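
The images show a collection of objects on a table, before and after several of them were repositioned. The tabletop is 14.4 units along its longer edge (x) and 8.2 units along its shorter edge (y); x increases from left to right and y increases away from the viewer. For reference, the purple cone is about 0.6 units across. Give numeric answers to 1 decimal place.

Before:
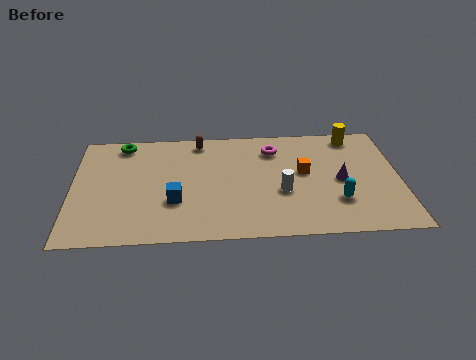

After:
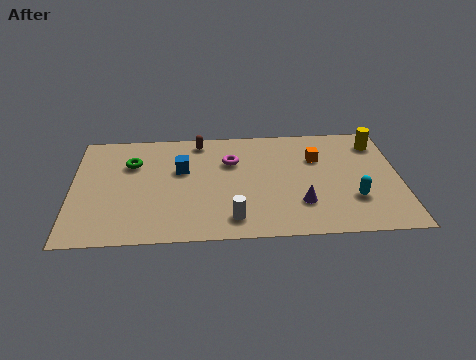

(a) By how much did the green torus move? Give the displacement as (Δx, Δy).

(0.4, -1.5)

The green torus was at about (2.2, 7.2) and moved to about (2.6, 5.7).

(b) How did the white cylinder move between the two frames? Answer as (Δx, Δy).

(-2.2, -1.8)

The white cylinder started near (9.2, 3.2) and ended near (7.0, 1.4).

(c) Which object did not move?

the brown capsule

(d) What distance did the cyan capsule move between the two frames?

0.7

The cyan capsule moved from about (11.6, 2.4) to (12.3, 2.5), a distance of √(0.7² + 0.1²) ≈ 0.7.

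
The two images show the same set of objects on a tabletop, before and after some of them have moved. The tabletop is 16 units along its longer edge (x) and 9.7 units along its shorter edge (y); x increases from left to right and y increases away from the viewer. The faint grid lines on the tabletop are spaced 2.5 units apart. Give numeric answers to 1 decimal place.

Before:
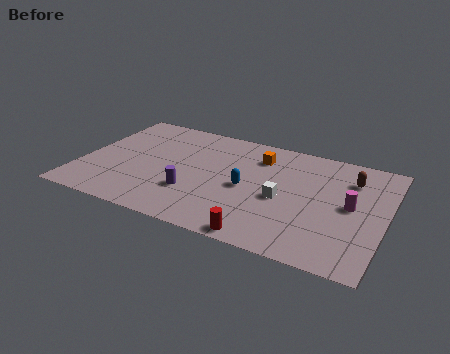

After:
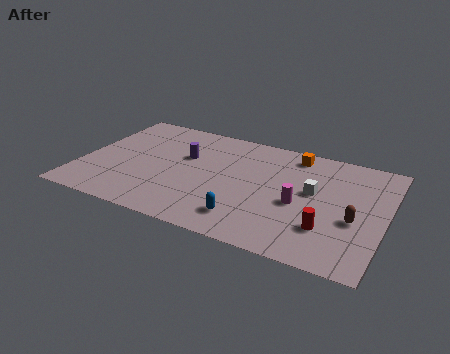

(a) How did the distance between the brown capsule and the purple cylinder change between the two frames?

+0.5

The distance was about 9.0 in the first image and 9.5 in the second, so they moved 0.5 units further apart.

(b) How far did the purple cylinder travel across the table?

3.2

From (6.1, 3.0) to (5.3, 6.1), the purple cylinder covered √(0.8² + 3.1²) ≈ 3.2 units.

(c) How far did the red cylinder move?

3.6

From (10.1, 0.8) to (13.2, 2.7), the red cylinder covered √(3.1² + 1.9²) ≈ 3.6 units.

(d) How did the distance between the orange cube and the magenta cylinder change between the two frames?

-1.4

Before: roughly 5.7 units apart; after: 4.3. That's 1.4 units closer together.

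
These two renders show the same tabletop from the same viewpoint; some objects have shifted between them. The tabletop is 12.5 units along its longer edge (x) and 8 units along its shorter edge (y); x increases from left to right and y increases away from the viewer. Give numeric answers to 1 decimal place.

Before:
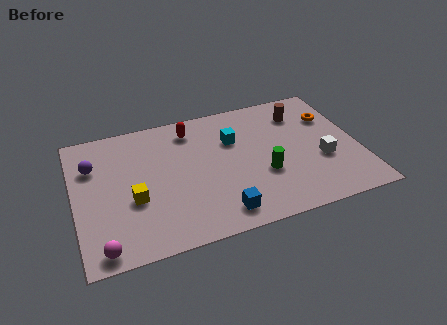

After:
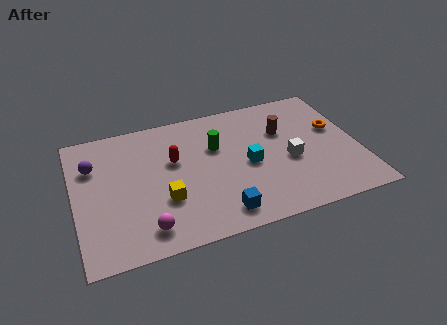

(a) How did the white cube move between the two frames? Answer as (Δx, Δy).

(-1.4, 0.4)

From the two frames, the white cube sits at roughly (10.8, 3.0) before and (9.4, 3.4) after.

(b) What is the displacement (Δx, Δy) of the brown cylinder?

(-0.9, -0.9)

The brown cylinder started near (10.2, 6.2) and ended near (9.3, 5.3).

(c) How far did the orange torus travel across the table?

0.8

The orange torus moved from about (11.5, 5.6) to (11.6, 4.8), a distance of √(0.1² + 0.8²) ≈ 0.8.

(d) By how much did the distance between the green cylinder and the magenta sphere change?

-2.3

The distance was about 7.5 in the first image and 5.2 in the second, so they moved 2.3 units closer together.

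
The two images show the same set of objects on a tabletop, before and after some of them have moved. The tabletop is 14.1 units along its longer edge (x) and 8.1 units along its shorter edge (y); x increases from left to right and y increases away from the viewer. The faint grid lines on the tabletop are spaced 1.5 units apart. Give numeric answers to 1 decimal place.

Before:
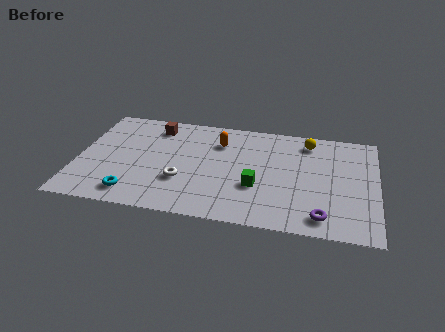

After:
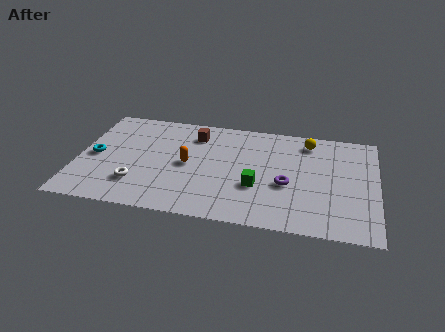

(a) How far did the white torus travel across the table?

2.2

The white torus moved from about (5.0, 2.7) to (2.9, 2.1), a distance of √(2.1² + 0.6²) ≈ 2.2.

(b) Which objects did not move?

the yellow sphere and the green cube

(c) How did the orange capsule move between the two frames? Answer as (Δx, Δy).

(-1.4, -2.0)

The orange capsule started near (6.6, 6.0) and ended near (5.2, 4.0).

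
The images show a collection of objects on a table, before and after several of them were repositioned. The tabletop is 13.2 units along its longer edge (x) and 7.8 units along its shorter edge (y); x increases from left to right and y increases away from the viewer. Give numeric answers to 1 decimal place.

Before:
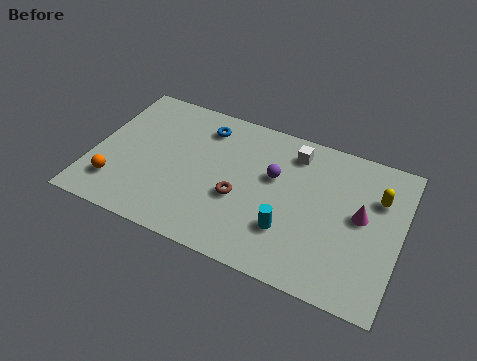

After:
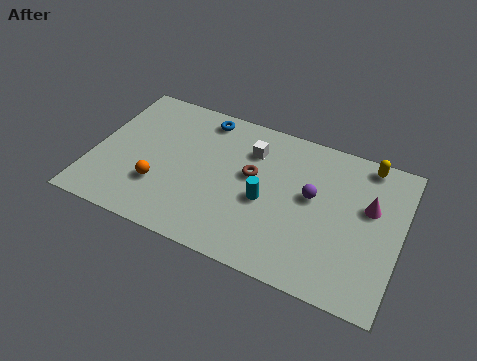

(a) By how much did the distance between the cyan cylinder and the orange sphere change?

-2.8

They were about 7.4 units apart before and 4.6 after — 2.8 units closer together.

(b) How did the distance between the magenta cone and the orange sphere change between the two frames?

-1.5

They were about 10.6 units apart before and 9.1 after — 1.5 units closer together.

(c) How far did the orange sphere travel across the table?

1.9

From (1.2, 1.8) to (3.0, 2.4), the orange sphere covered √(1.8² + 0.6²) ≈ 1.9 units.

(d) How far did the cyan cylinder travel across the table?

1.6

The cyan cylinder moved from about (8.6, 2.3) to (7.5, 3.4), a distance of √(1.1² + 1.1²) ≈ 1.6.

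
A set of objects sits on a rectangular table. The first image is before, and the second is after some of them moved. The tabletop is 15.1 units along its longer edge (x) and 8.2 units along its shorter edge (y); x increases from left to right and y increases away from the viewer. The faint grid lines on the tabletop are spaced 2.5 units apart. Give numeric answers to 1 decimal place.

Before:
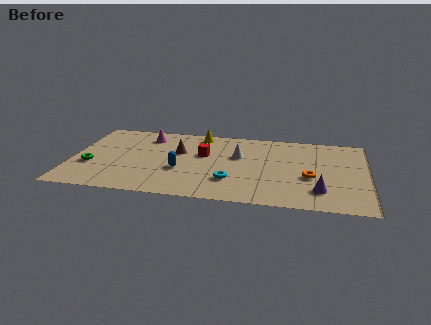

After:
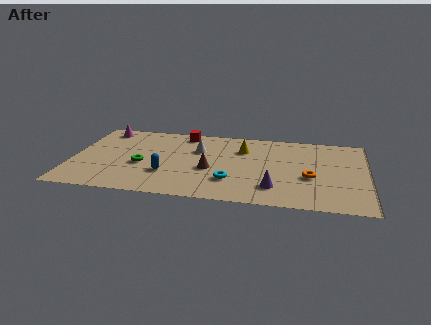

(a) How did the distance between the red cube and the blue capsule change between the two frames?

+2.5

Before: roughly 2.2 units apart; after: 4.7. That's 2.5 units further apart.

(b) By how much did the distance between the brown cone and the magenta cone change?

+4.5

Before: roughly 2.3 units apart; after: 6.8. That's 4.5 units further apart.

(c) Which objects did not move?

the orange torus and the cyan torus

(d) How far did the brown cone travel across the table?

2.4

The brown cone moved from about (5.4, 5.1) to (7.1, 3.4), a distance of √(1.7² + 1.7²) ≈ 2.4.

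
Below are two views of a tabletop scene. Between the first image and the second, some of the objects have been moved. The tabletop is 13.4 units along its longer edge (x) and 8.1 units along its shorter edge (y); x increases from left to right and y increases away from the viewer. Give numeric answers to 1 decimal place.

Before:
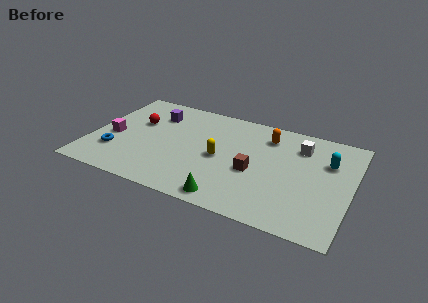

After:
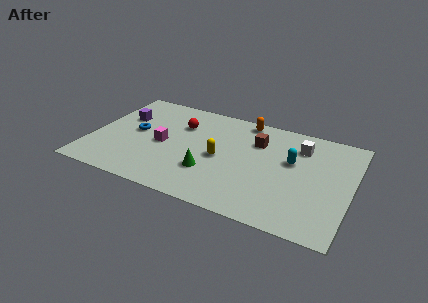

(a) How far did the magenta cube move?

2.6

The magenta cube moved from about (1.1, 3.5) to (3.7, 3.8), a distance of √(2.6² + 0.3²) ≈ 2.6.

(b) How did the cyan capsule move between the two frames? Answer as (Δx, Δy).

(-1.8, -0.6)

From the two frames, the cyan capsule sits at roughly (12.1, 5.5) before and (10.3, 4.9) after.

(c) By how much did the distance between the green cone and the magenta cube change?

-4.0

The distance was about 6.9 in the first image and 2.9 in the second, so they moved 4.0 units closer together.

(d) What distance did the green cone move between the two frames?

2.0

From (7.5, 0.9) to (6.3, 2.5), the green cone covered √(1.2² + 1.6²) ≈ 2.0 units.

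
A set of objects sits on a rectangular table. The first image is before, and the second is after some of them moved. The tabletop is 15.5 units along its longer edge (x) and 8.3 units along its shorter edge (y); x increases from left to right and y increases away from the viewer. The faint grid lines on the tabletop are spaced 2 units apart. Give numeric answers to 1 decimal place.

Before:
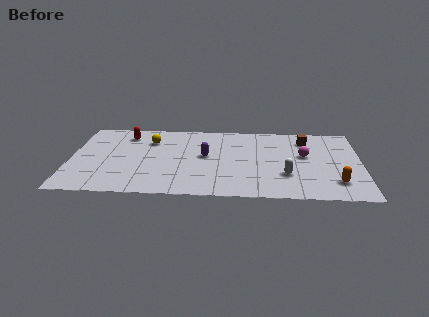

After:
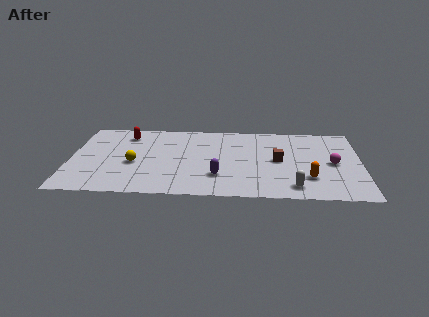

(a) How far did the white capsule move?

1.4

From (11.5, 2.6) to (11.9, 1.3), the white capsule covered √(0.4² + 1.3²) ≈ 1.4 units.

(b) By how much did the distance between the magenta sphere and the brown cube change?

+1.1

The distance was about 1.8 in the first image and 2.9 in the second, so they moved 1.1 units further apart.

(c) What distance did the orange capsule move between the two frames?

1.5

From (14.1, 1.9) to (12.7, 2.3), the orange capsule covered √(1.4² + 0.4²) ≈ 1.5 units.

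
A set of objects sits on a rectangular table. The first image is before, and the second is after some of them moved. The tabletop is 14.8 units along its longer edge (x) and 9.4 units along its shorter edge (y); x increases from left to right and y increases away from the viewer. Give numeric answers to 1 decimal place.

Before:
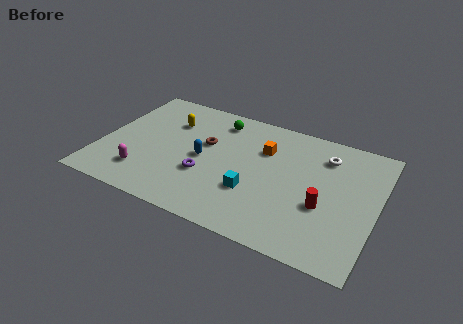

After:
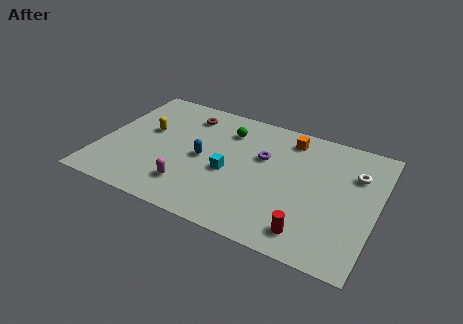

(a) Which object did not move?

the blue capsule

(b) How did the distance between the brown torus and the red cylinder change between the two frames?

+2.7

They were about 6.9 units apart before and 9.6 after — 2.7 units further apart.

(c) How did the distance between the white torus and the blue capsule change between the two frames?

+1.4

The distance was about 6.9 in the first image and 8.3 in the second, so they moved 1.4 units further apart.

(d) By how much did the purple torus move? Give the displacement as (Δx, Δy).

(2.8, 2.6)

From the two frames, the purple torus sits at roughly (5.8, 3.3) before and (8.6, 5.9) after.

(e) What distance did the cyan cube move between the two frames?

1.7

The cyan cube moved from about (8.4, 3.1) to (7.0, 4.0), a distance of √(1.4² + 0.9²) ≈ 1.7.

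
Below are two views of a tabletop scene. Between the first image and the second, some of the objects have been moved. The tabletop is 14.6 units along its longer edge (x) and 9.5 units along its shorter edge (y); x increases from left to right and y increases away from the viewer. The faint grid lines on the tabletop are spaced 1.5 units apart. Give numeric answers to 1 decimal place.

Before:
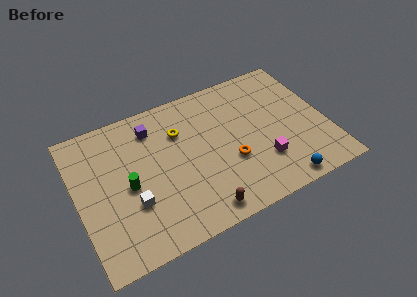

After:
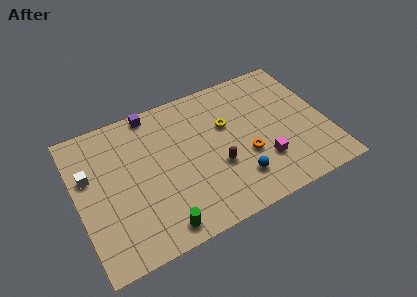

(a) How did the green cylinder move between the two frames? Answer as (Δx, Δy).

(1.4, -3.3)

From the two frames, the green cylinder sits at roughly (2.9, 4.4) before and (4.3, 1.1) after.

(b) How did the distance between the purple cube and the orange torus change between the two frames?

+1.3

Before: roughly 5.8 units apart; after: 7.1. That's 1.3 units further apart.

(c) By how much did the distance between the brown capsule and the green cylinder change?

-0.6

The distance was about 5.0 in the first image and 4.4 in the second, so they moved 0.6 units closer together.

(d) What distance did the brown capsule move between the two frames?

2.7

The brown capsule moved from about (6.7, 1.1) to (8.0, 3.5), a distance of √(1.3² + 2.4²) ≈ 2.7.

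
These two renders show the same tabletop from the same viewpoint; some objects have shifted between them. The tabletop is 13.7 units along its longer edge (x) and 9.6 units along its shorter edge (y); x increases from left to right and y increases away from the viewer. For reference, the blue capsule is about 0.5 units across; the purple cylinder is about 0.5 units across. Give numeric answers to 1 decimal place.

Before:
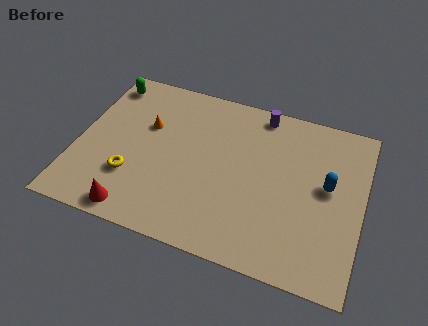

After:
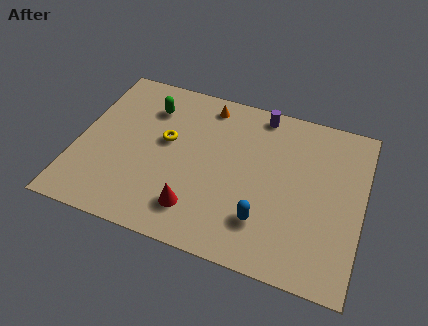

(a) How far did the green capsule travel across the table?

2.5

From (0.9, 8.2) to (3.2, 7.3), the green capsule covered √(2.3² + 0.9²) ≈ 2.5 units.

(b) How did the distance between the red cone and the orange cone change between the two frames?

+1.2

Before: roughly 5.1 units apart; after: 6.3. That's 1.2 units further apart.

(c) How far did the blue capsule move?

4.0

From (12.0, 5.3) to (9.2, 2.4), the blue capsule covered √(2.8² + 2.9²) ≈ 4.0 units.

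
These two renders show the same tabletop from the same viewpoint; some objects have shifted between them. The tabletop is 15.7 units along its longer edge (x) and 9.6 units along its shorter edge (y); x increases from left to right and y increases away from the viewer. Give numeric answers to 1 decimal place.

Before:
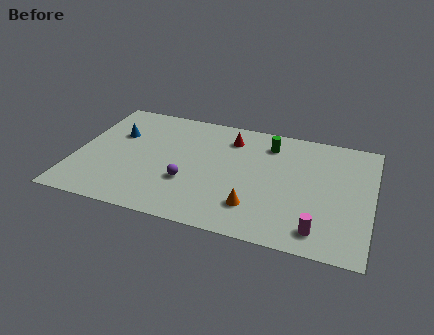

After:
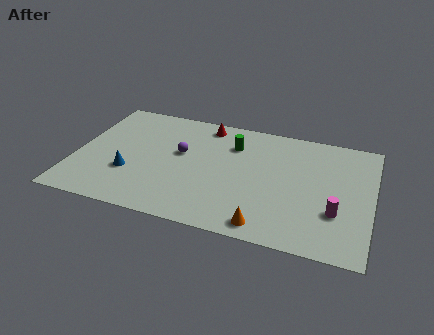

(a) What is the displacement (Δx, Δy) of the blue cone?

(1.0, -3.1)

The blue cone started near (2.0, 6.3) and ended near (3.0, 3.2).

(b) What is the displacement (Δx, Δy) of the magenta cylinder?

(0.8, 1.6)

From the two frames, the magenta cylinder sits at roughly (13.1, 1.5) before and (13.9, 3.1) after.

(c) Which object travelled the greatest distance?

the blue cone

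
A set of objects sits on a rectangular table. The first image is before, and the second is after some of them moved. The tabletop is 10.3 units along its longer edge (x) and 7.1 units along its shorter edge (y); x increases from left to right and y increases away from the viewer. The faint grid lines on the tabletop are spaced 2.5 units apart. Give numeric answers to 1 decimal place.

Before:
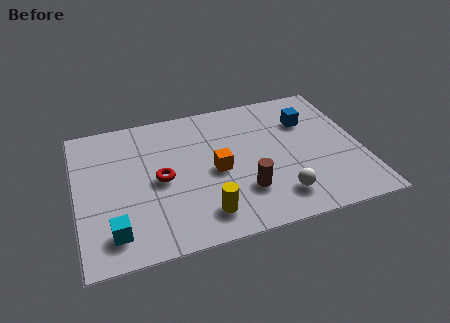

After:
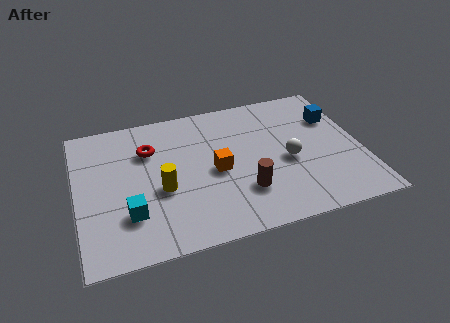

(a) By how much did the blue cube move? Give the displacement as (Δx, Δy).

(1.0, -0.1)

From the two frames, the blue cube sits at roughly (8.5, 5.0) before and (9.5, 4.9) after.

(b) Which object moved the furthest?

the yellow cylinder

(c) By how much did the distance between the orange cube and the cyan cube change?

-0.8

The distance was about 4.3 in the first image and 3.5 in the second, so they moved 0.8 units closer together.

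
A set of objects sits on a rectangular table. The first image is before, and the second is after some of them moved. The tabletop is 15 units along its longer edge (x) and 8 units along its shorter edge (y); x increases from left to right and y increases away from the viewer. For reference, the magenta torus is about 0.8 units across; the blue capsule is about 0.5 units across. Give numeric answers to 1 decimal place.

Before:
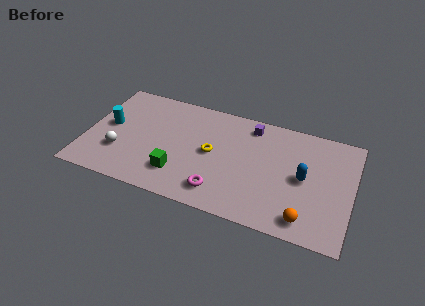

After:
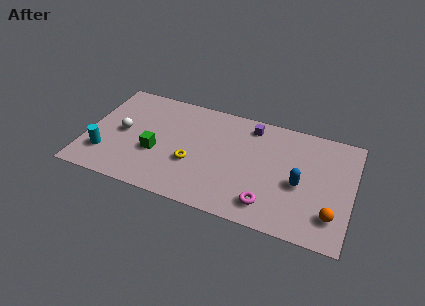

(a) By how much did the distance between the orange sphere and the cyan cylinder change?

+1.0

Before: roughly 11.8 units apart; after: 12.8. That's 1.0 units further apart.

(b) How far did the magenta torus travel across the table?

2.7

The magenta torus was near (7.8, 1.5) before and (10.5, 1.5) after, so it travelled √(2.7² + 0.0²) ≈ 2.7 units.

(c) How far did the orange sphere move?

1.6

From (12.6, 1.2) to (14.0, 1.9), the orange sphere covered √(1.4² + 0.7²) ≈ 1.6 units.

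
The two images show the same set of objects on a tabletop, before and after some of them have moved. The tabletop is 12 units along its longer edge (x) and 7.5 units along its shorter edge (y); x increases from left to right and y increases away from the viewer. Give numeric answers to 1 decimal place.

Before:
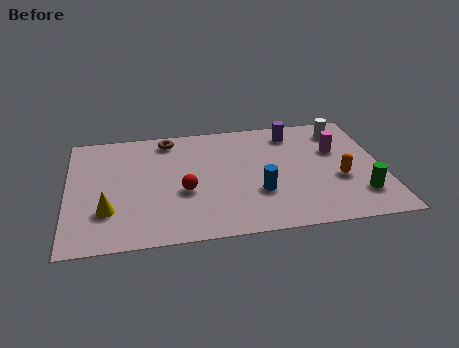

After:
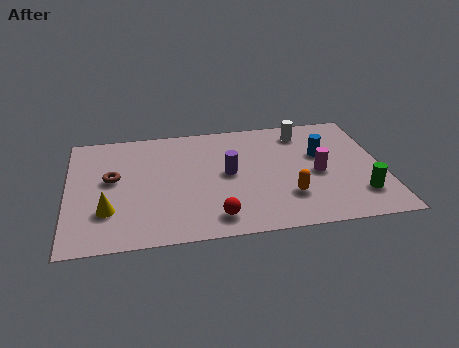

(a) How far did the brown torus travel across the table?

3.2

The brown torus moved from about (3.9, 6.5) to (1.7, 4.2), a distance of √(2.2² + 2.3²) ≈ 3.2.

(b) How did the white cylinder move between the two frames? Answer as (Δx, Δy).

(-1.5, 0.1)

The white cylinder was at about (10.6, 6.1) and moved to about (9.1, 6.2).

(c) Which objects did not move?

the yellow cone and the green cylinder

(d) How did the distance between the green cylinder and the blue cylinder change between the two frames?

-0.8

Before: roughly 3.9 units apart; after: 3.1. That's 0.8 units closer together.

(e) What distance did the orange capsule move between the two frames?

2.2

The orange capsule moved from about (10.3, 2.9) to (8.3, 2.1), a distance of √(2.0² + 0.8²) ≈ 2.2.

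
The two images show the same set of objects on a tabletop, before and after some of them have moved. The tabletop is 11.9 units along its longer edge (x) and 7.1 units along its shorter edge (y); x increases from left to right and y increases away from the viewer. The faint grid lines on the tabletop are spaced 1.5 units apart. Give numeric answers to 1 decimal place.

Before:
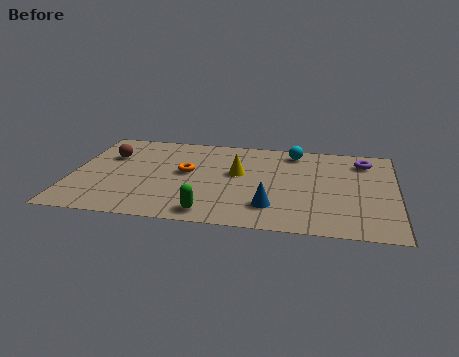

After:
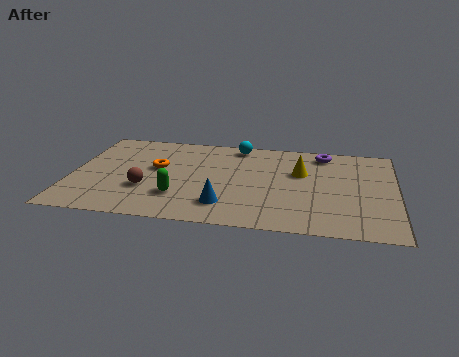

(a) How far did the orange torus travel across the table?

1.1

From (4.2, 3.9) to (3.1, 4.1), the orange torus covered √(1.1² + 0.2²) ≈ 1.1 units.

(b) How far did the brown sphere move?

2.8

The brown sphere moved from about (1.3, 4.8) to (2.8, 2.4), a distance of √(1.5² + 2.4²) ≈ 2.8.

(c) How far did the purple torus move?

1.6

The purple torus moved from about (10.7, 5.7) to (9.2, 6.1), a distance of √(1.5² + 0.4²) ≈ 1.6.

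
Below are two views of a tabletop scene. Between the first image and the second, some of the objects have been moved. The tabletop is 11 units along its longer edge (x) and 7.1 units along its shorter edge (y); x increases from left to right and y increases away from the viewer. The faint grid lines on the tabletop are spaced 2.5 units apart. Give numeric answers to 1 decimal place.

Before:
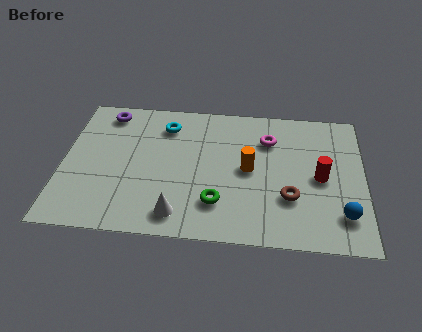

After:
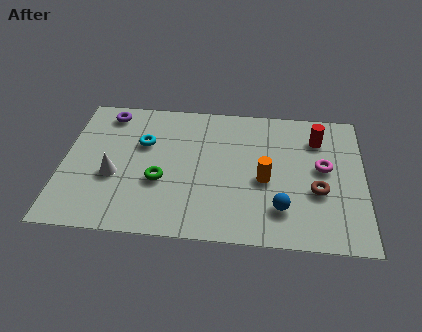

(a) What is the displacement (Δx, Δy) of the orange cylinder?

(0.6, -0.5)

The orange cylinder started near (6.8, 3.6) and ended near (7.4, 3.1).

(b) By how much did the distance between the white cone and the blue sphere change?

+0.3

They were about 5.9 units apart before and 6.2 after — 0.3 units further apart.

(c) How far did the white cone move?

2.9

The white cone moved from about (4.3, 1.1) to (1.9, 2.8), a distance of √(2.4² + 1.7²) ≈ 2.9.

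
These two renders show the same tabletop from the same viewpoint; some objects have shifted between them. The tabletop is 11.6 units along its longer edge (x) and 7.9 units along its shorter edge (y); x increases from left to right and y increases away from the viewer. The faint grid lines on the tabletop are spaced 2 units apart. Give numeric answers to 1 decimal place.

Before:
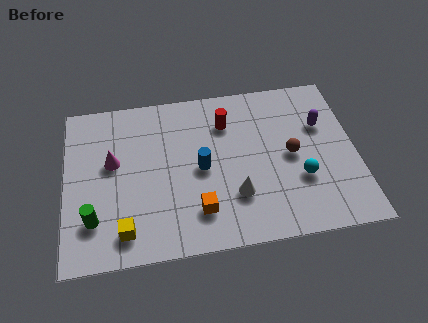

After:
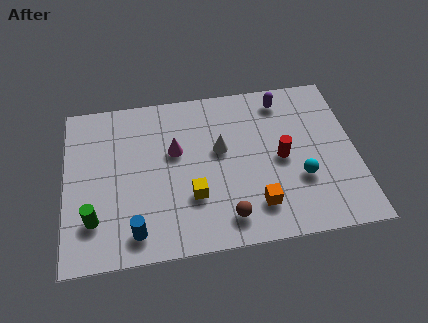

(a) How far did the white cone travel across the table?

2.4

The white cone was near (6.7, 2.3) before and (6.2, 4.6) after, so it travelled √(0.5² + 2.3²) ≈ 2.4 units.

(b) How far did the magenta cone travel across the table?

2.5

From (1.9, 4.6) to (4.4, 4.8), the magenta cone covered √(2.5² + 0.2²) ≈ 2.5 units.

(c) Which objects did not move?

the green cylinder and the cyan sphere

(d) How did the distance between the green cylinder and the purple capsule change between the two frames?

-0.7

They were about 9.7 units apart before and 9.0 after — 0.7 units closer together.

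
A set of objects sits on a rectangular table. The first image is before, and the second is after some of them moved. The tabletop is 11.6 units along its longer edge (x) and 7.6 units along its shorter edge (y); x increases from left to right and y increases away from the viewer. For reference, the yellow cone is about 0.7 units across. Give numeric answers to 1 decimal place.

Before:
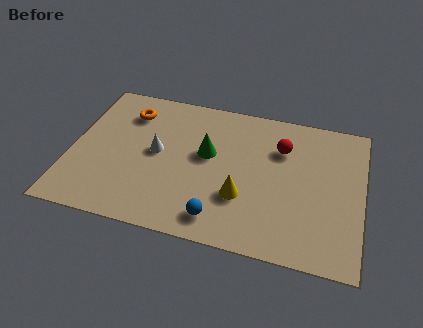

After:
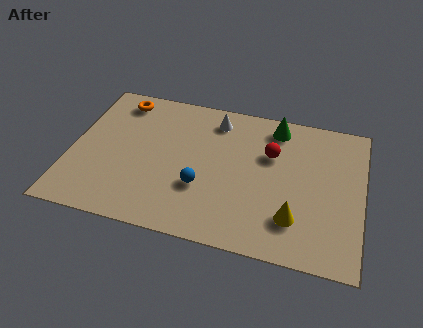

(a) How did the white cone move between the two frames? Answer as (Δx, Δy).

(2.2, 2.3)

The white cone started near (3.4, 4.0) and ended near (5.6, 6.3).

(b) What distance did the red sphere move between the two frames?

0.6

The red sphere was near (8.3, 5.4) before and (7.9, 5.0) after, so it travelled √(0.4² + 0.4²) ≈ 0.6 units.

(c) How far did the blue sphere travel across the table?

1.6

The blue sphere was near (6.1, 1.2) before and (5.3, 2.6) after, so it travelled √(0.8² + 1.4²) ≈ 1.6 units.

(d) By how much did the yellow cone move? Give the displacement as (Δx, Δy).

(2.1, -0.6)

From the two frames, the yellow cone sits at roughly (6.9, 2.5) before and (9.0, 1.9) after.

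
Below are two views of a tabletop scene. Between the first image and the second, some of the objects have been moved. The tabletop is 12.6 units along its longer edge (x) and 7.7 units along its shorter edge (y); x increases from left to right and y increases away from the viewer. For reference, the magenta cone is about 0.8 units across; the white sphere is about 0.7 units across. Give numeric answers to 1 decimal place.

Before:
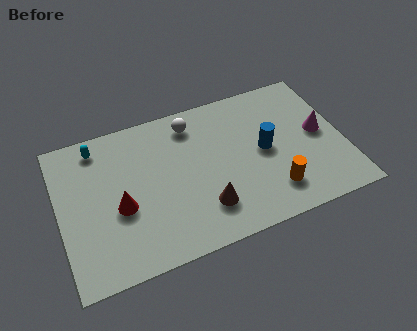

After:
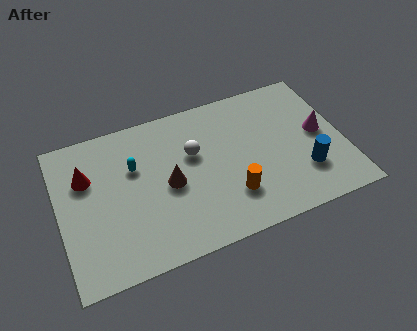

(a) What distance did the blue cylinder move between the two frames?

2.3

The blue cylinder moved from about (9.1, 3.9) to (10.7, 2.2), a distance of √(1.6² + 1.7²) ≈ 2.3.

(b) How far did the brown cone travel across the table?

2.2

From (6.2, 1.9) to (4.8, 3.6), the brown cone covered √(1.4² + 1.7²) ≈ 2.2 units.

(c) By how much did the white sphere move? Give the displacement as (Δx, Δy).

(-0.1, -1.6)

From the two frames, the white sphere sits at roughly (6.1, 6.4) before and (6.0, 4.8) after.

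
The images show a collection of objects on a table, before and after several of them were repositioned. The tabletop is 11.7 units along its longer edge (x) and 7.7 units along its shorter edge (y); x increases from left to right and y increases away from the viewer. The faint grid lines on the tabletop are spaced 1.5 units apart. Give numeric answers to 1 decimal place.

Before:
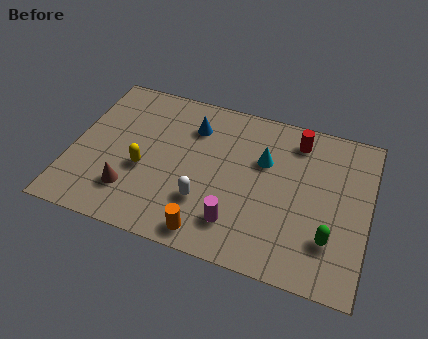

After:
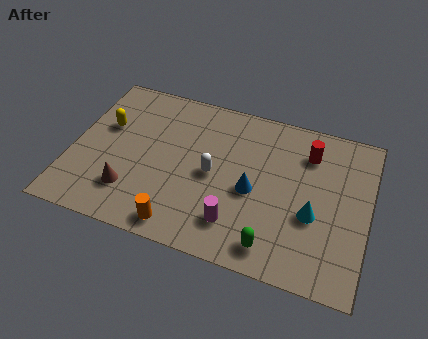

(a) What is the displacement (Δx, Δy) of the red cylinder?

(0.5, -0.5)

The red cylinder was at about (8.7, 6.4) and moved to about (9.2, 5.9).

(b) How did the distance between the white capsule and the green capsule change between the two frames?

-1.2

Before: roughly 4.9 units apart; after: 3.7. That's 1.2 units closer together.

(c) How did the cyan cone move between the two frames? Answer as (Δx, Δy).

(2.1, -2.0)

From the two frames, the cyan cone sits at roughly (7.5, 5.0) before and (9.6, 3.0) after.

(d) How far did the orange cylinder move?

1.1

The orange cylinder moved from about (5.7, 0.9) to (4.6, 0.9), a distance of √(1.1² + 0.0²) ≈ 1.1.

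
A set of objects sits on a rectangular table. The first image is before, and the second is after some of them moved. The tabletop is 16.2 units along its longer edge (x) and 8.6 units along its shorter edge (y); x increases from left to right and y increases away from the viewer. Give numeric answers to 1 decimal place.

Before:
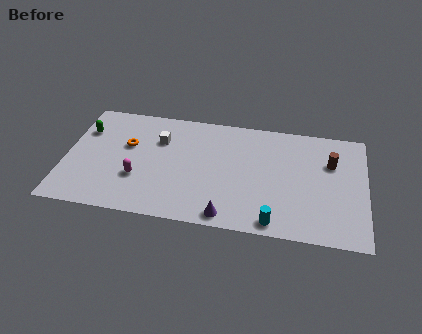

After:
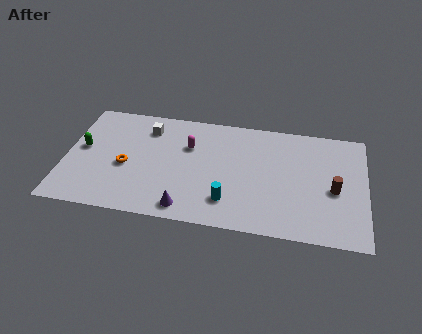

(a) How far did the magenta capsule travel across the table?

3.9

The magenta capsule moved from about (4.0, 2.9) to (6.6, 5.8), a distance of √(2.6² + 2.9²) ≈ 3.9.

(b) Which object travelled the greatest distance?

the magenta capsule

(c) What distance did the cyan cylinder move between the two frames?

2.7

The cyan cylinder moved from about (11.4, 0.9) to (8.9, 2.0), a distance of √(2.5² + 1.1²) ≈ 2.7.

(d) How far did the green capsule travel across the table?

1.4

From (0.9, 6.1) to (0.9, 4.7), the green capsule covered √(0.0² + 1.4²) ≈ 1.4 units.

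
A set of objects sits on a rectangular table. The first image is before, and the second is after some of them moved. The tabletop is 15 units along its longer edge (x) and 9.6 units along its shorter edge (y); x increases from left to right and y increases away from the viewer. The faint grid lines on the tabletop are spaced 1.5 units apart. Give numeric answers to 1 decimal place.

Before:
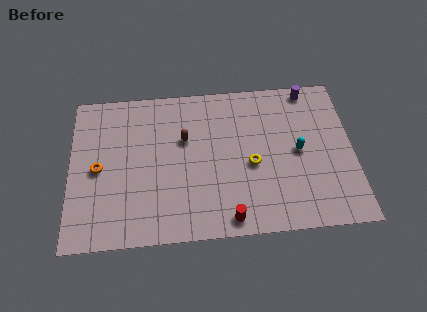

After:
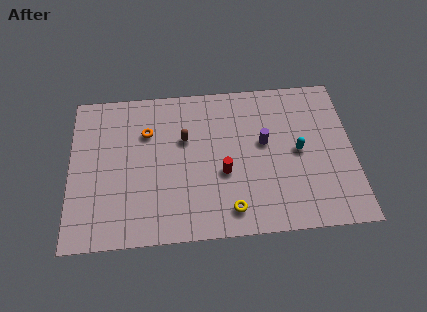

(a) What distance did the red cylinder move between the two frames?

2.8

From (8.3, 1.0) to (8.1, 3.8), the red cylinder covered √(0.2² + 2.8²) ≈ 2.8 units.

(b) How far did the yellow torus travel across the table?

3.0

The yellow torus was near (9.6, 4.2) before and (8.4, 1.5) after, so it travelled √(1.2² + 2.7²) ≈ 3.0 units.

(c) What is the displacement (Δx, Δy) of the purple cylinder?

(-2.5, -3.2)

The purple cylinder started near (12.8, 8.7) and ended near (10.3, 5.5).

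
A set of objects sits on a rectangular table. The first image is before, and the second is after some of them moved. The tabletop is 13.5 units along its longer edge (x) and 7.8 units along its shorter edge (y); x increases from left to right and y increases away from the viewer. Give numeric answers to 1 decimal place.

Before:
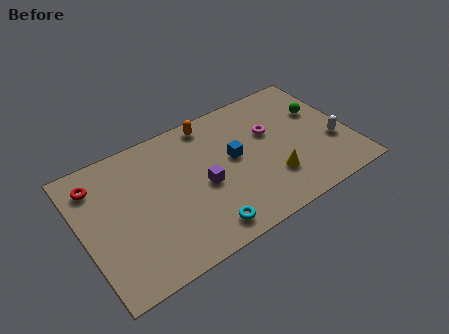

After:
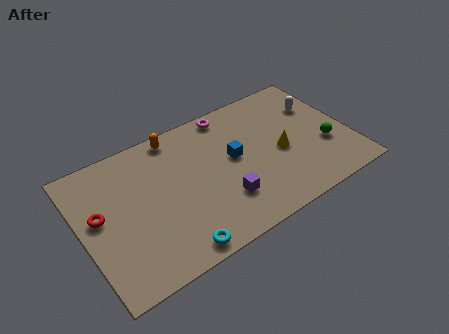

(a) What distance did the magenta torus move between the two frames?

2.8

The magenta torus moved from about (9.7, 4.9) to (7.9, 7.0), a distance of √(1.8² + 2.1²) ≈ 2.8.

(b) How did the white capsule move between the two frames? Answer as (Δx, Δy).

(-0.3, 2.6)

The white capsule started near (12.6, 2.8) and ended near (12.3, 5.4).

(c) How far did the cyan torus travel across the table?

1.5

The cyan torus was near (5.6, 1.1) before and (4.1, 0.8) after, so it travelled √(1.5² + 0.3²) ≈ 1.5 units.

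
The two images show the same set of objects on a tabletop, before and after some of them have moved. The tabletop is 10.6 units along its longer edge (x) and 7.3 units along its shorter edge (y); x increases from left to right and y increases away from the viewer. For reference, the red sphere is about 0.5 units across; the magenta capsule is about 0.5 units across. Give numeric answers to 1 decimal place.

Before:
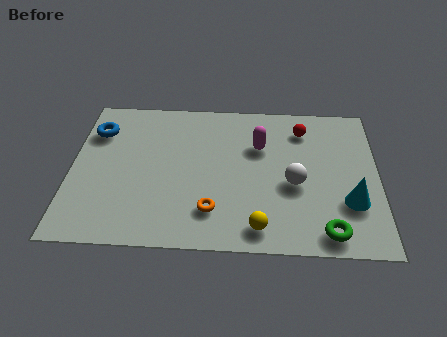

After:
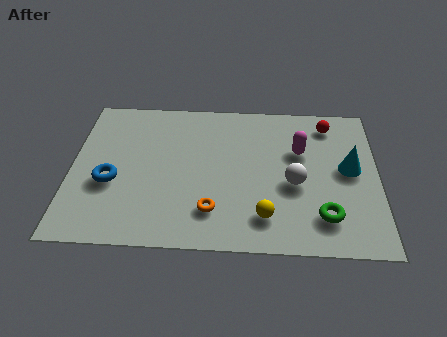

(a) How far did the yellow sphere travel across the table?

0.5

The yellow sphere was near (6.5, 1.0) before and (6.7, 1.5) after, so it travelled √(0.2² + 0.5²) ≈ 0.5 units.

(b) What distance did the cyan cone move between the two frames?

1.6

The cyan cone was near (9.6, 2.3) before and (9.6, 3.9) after, so it travelled √(0.0² + 1.6²) ≈ 1.6 units.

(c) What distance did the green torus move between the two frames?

0.7

The green torus was near (8.8, 0.9) before and (8.7, 1.6) after, so it travelled √(0.1² + 0.7²) ≈ 0.7 units.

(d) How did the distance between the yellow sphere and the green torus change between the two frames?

-0.3

They were about 2.3 units apart before and 2.0 after — 0.3 units closer together.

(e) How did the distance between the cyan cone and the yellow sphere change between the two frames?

+0.4

Before: roughly 3.4 units apart; after: 3.8. That's 0.4 units further apart.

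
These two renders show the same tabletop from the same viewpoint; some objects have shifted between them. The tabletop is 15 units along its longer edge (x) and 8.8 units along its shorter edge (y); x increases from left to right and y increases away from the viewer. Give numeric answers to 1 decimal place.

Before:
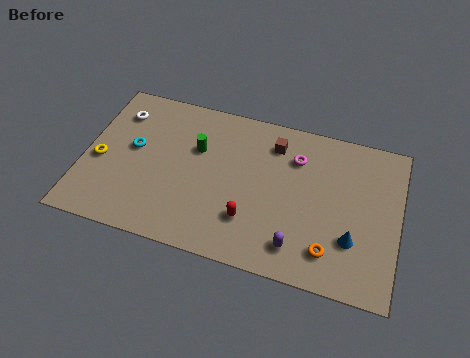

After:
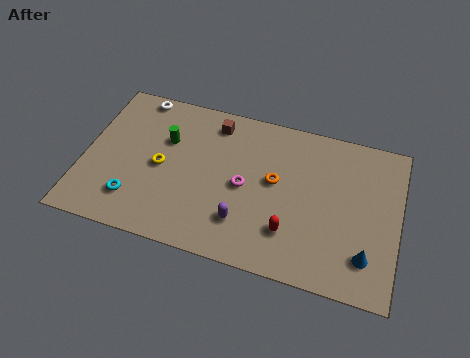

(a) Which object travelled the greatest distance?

the orange torus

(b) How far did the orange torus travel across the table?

4.2

The orange torus moved from about (11.9, 1.8) to (9.1, 4.9), a distance of √(2.8² + 3.1²) ≈ 4.2.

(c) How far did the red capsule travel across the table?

1.9

The red capsule was near (8.1, 2.4) before and (10.0, 2.3) after, so it travelled √(1.9² + 0.1²) ≈ 1.9 units.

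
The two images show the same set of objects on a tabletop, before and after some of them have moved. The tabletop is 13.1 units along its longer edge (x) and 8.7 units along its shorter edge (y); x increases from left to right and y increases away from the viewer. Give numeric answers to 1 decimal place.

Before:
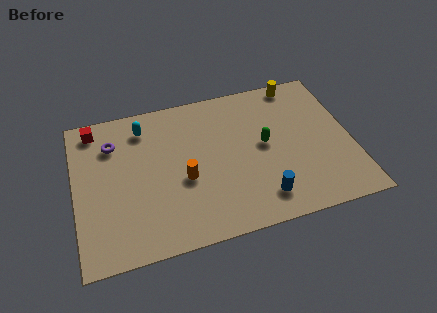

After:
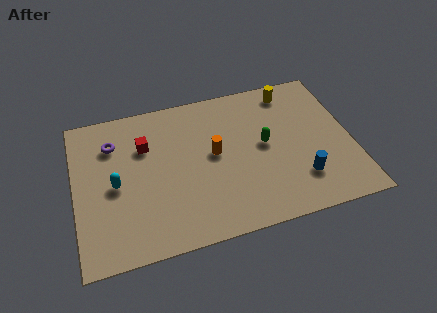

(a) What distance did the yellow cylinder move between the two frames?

0.6

The yellow cylinder was near (10.9, 7.9) before and (10.5, 7.5) after, so it travelled √(0.4² + 0.4²) ≈ 0.6 units.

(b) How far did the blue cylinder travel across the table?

2.0

From (8.6, 1.6) to (10.5, 2.2), the blue cylinder covered √(1.9² + 0.6²) ≈ 2.0 units.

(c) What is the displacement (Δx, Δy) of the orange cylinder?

(1.5, 1.1)

The orange cylinder was at about (5.1, 3.6) and moved to about (6.6, 4.7).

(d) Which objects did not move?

the green capsule and the purple torus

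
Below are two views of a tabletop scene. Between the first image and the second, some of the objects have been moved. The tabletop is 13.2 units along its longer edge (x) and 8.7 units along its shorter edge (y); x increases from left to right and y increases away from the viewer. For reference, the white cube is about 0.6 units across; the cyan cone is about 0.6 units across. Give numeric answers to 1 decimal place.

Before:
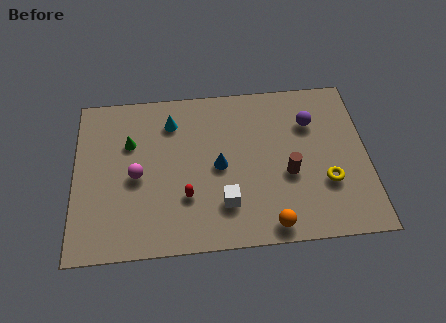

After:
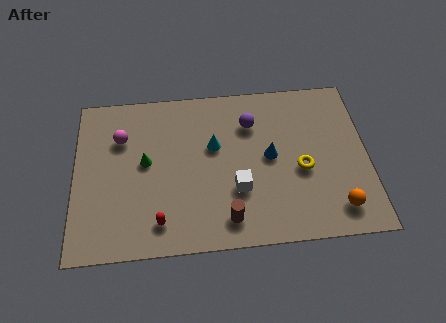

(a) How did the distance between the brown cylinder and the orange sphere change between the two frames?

+2.1

Before: roughly 2.8 units apart; after: 4.9. That's 2.1 units further apart.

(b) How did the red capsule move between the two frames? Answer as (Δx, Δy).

(-1.2, -1.2)

The red capsule started near (5.0, 2.7) and ended near (3.8, 1.5).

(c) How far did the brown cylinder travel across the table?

3.5

The brown cylinder moved from about (9.6, 3.5) to (6.8, 1.4), a distance of √(2.8² + 2.1²) ≈ 3.5.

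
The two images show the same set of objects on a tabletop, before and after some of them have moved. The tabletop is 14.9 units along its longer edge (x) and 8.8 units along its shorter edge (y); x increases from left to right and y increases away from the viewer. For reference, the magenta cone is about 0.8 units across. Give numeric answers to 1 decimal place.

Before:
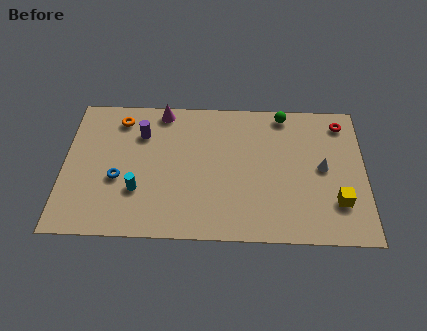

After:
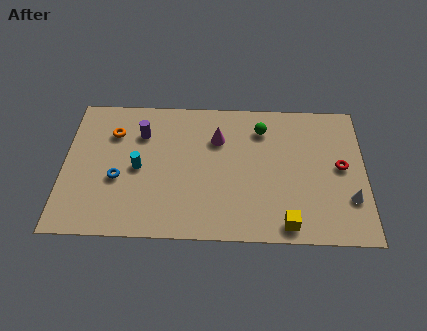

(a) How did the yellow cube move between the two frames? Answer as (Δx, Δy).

(-2.5, -1.4)

The yellow cube was at about (13.5, 2.4) and moved to about (11.0, 1.0).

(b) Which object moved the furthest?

the magenta cone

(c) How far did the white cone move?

2.3

The white cone moved from about (12.8, 4.5) to (14.1, 2.6), a distance of √(1.3² + 1.9²) ≈ 2.3.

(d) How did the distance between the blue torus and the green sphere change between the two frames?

-1.4

The distance was about 9.3 in the first image and 7.9 in the second, so they moved 1.4 units closer together.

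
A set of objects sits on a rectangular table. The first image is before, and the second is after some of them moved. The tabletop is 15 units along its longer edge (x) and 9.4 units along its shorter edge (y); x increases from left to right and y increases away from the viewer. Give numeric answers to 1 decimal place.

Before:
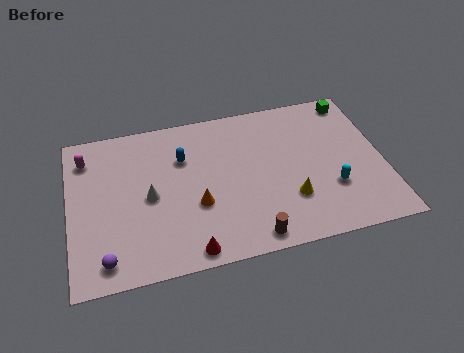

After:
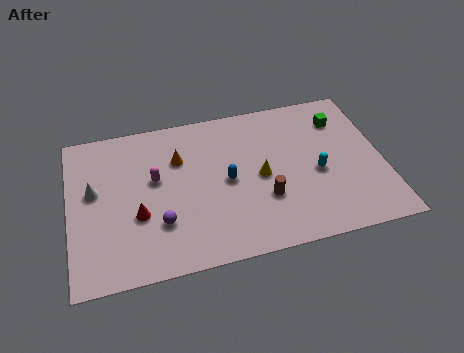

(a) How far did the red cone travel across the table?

3.5

The red cone moved from about (5.5, 0.9) to (3.2, 3.5), a distance of √(2.3² + 2.6²) ≈ 3.5.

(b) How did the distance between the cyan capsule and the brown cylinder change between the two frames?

-1.7

The distance was about 4.5 in the first image and 2.8 in the second, so they moved 1.7 units closer together.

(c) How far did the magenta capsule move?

3.8

From (0.9, 7.5) to (4.1, 5.5), the magenta capsule covered √(3.2² + 2.0²) ≈ 3.8 units.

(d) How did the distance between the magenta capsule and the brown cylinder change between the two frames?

-4.3

They were about 9.9 units apart before and 5.6 after — 4.3 units closer together.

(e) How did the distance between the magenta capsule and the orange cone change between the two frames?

-4.9

The distance was about 6.5 in the first image and 1.6 in the second, so they moved 4.9 units closer together.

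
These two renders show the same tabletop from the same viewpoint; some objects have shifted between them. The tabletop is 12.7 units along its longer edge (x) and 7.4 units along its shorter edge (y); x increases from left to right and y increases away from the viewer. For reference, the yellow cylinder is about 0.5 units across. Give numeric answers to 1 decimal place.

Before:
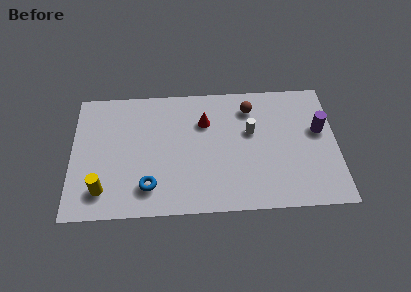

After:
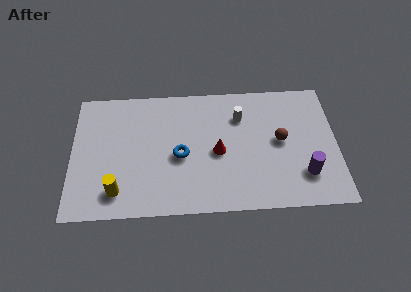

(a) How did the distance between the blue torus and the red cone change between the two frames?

-2.7

Before: roughly 4.5 units apart; after: 1.8. That's 2.7 units closer together.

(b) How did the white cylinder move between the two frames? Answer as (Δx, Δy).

(-0.5, 0.9)

The white cylinder was at about (8.6, 4.5) and moved to about (8.1, 5.4).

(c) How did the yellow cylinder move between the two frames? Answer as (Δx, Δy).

(0.7, -0.1)

The yellow cylinder was at about (1.5, 1.5) and moved to about (2.2, 1.4).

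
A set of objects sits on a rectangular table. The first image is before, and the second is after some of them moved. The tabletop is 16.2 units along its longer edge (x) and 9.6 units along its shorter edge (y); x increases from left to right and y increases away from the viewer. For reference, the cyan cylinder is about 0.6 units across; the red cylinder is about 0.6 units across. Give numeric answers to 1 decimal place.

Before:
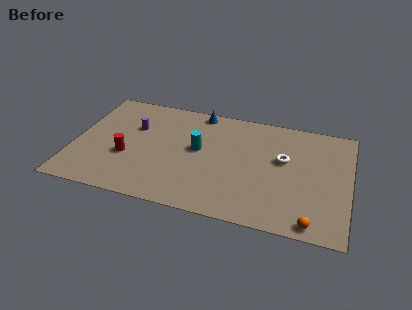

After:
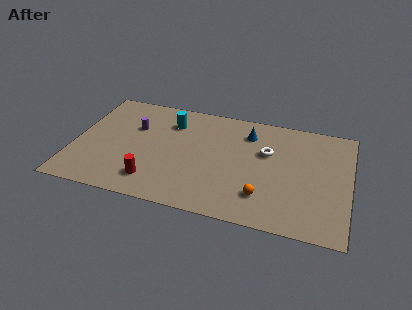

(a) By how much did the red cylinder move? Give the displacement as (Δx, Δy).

(1.7, -1.7)

From the two frames, the red cylinder sits at roughly (3.2, 3.6) before and (4.9, 1.9) after.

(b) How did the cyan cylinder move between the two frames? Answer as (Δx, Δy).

(-1.8, 2.0)

From the two frames, the cyan cylinder sits at roughly (7.3, 5.3) before and (5.5, 7.3) after.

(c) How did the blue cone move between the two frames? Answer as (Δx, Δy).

(3.0, -1.2)

The blue cone started near (7.1, 8.7) and ended near (10.1, 7.5).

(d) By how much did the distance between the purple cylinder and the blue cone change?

+2.4

The distance was about 4.4 in the first image and 6.8 in the second, so they moved 2.4 units further apart.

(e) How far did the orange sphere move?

3.2

The orange sphere was near (14.2, 0.9) before and (11.3, 2.3) after, so it travelled √(2.9² + 1.4²) ≈ 3.2 units.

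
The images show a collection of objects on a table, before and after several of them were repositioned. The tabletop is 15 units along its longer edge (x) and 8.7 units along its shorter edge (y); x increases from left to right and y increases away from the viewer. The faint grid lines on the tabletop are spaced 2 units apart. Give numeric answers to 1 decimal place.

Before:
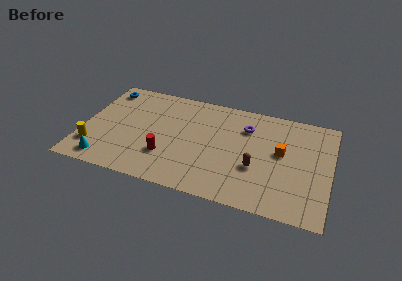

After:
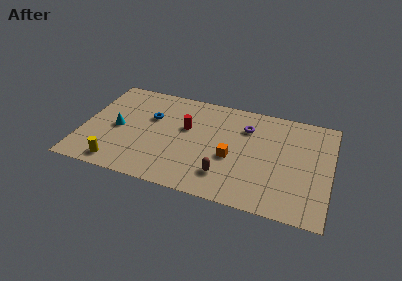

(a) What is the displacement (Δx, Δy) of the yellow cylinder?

(1.6, -1.0)

The yellow cylinder started near (0.8, 2.1) and ended near (2.4, 1.1).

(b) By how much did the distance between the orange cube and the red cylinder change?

-3.8

The distance was about 7.2 in the first image and 3.4 in the second, so they moved 3.8 units closer together.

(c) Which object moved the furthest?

the blue torus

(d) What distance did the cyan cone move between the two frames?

2.9

The cyan cone moved from about (1.6, 1.2) to (2.1, 4.1), a distance of √(0.5² + 2.9²) ≈ 2.9.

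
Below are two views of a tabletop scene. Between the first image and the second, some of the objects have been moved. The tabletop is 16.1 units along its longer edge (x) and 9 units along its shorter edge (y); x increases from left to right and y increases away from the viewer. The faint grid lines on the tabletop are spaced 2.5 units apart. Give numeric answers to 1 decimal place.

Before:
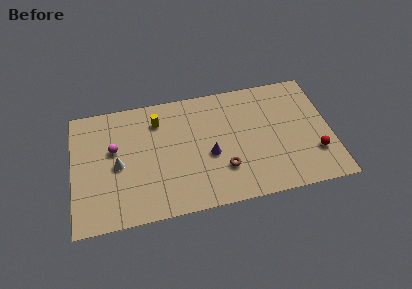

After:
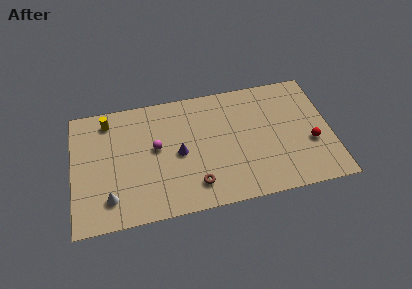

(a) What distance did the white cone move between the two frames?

2.4

The white cone was near (2.8, 4.2) before and (2.2, 1.9) after, so it travelled √(0.6² + 2.3²) ≈ 2.4 units.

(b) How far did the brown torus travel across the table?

2.0

The brown torus was near (9.3, 2.6) before and (7.5, 1.8) after, so it travelled √(1.8² + 0.8²) ≈ 2.0 units.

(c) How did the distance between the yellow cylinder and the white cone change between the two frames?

+1.9

The distance was about 3.8 in the first image and 5.7 in the second, so they moved 1.9 units further apart.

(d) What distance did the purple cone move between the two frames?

2.0

The purple cone moved from about (8.5, 3.8) to (6.6, 4.3), a distance of √(1.9² + 0.5²) ≈ 2.0.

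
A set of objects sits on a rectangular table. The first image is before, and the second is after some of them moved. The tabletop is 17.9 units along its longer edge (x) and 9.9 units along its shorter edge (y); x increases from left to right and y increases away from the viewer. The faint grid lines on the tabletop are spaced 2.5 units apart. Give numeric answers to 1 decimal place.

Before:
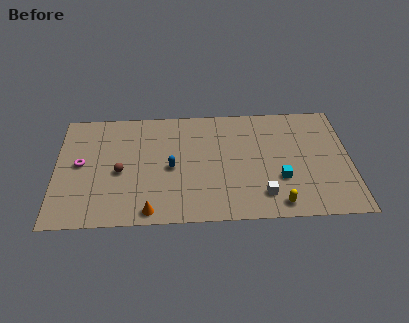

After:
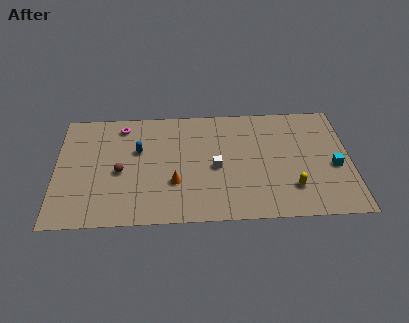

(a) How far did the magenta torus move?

4.1

The magenta torus moved from about (1.5, 5.2) to (4.0, 8.4), a distance of √(2.5² + 3.2²) ≈ 4.1.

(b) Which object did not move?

the brown sphere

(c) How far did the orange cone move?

2.7

From (5.7, 1.0) to (7.2, 3.3), the orange cone covered √(1.5² + 2.3²) ≈ 2.7 units.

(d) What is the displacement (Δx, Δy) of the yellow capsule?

(0.9, 1.3)

The yellow capsule started near (13.4, 1.2) and ended near (14.3, 2.5).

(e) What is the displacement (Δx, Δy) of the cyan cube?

(3.3, 0.9)

The cyan cube was at about (13.6, 3.3) and moved to about (16.9, 4.2).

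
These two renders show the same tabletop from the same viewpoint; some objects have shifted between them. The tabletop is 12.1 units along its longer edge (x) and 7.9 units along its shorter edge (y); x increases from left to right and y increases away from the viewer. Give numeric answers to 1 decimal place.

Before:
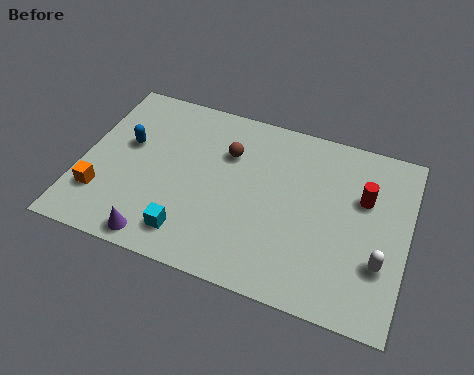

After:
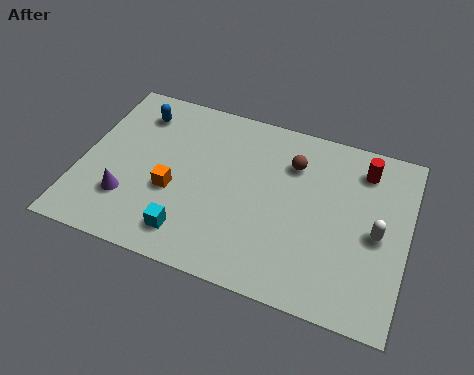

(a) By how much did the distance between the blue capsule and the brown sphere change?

+2.1

They were about 3.8 units apart before and 5.9 after — 2.1 units further apart.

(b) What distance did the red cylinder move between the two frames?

1.3

The red cylinder moved from about (10.4, 5.1) to (10.3, 6.4), a distance of √(0.1² + 1.3²) ≈ 1.3.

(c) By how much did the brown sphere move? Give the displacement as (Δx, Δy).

(2.4, 0.3)

The brown sphere was at about (5.3, 5.5) and moved to about (7.7, 5.8).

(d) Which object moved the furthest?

the orange cube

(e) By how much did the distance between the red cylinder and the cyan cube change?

+0.7

Before: roughly 7.1 units apart; after: 7.8. That's 0.7 units further apart.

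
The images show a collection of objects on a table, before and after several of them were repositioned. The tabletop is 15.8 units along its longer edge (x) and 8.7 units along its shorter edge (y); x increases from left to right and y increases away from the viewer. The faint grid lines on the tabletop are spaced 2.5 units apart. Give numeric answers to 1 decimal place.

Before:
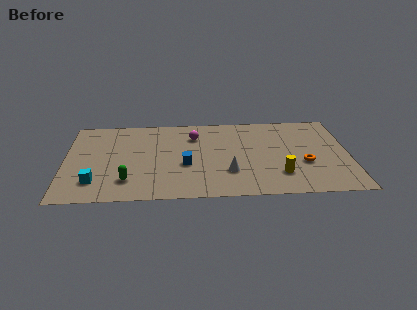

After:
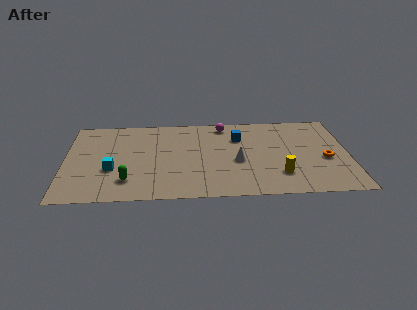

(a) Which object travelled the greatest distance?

the blue cube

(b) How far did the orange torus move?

1.3

From (13.3, 3.3) to (14.5, 3.7), the orange torus covered √(1.2² + 0.4²) ≈ 1.3 units.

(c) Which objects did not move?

the green capsule and the yellow cylinder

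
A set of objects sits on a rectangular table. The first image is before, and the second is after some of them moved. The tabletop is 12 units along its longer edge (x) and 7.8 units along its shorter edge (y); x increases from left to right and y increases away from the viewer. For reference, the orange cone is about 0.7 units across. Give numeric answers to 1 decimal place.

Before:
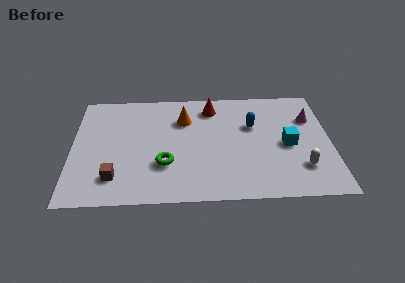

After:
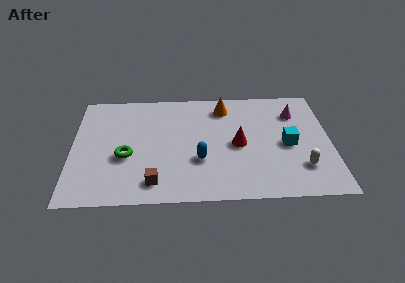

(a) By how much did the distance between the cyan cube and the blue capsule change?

+2.1

Before: roughly 2.1 units apart; after: 4.2. That's 2.1 units further apart.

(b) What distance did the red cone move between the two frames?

3.0

From (6.5, 6.4) to (7.7, 3.7), the red cone covered √(1.2² + 2.7²) ≈ 3.0 units.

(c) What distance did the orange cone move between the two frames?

2.1

The orange cone was near (5.2, 5.6) before and (7.1, 6.4) after, so it travelled √(1.9² + 0.8²) ≈ 2.1 units.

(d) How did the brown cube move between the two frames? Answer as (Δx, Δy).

(1.8, -0.4)

The brown cube started near (2.0, 1.7) and ended near (3.8, 1.3).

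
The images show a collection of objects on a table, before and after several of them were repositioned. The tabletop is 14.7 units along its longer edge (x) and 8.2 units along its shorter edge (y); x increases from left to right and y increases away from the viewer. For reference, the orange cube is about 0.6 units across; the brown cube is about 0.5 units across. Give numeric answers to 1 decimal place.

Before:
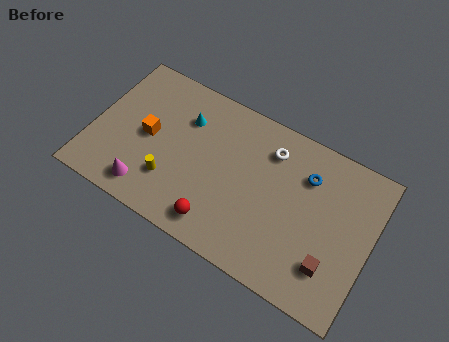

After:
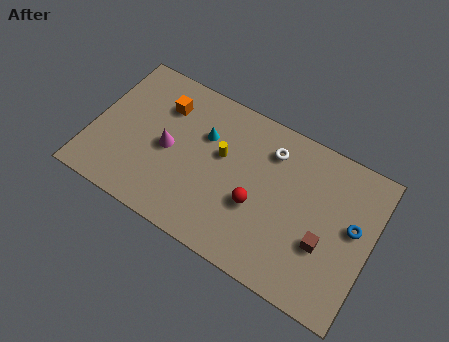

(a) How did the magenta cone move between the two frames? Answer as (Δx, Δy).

(0.7, 2.6)

The magenta cone was at about (3.3, 1.3) and moved to about (4.0, 3.9).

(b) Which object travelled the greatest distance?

the yellow cylinder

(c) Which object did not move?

the white torus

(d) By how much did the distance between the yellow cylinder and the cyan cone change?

-2.4

They were about 3.6 units apart before and 1.2 after — 2.4 units closer together.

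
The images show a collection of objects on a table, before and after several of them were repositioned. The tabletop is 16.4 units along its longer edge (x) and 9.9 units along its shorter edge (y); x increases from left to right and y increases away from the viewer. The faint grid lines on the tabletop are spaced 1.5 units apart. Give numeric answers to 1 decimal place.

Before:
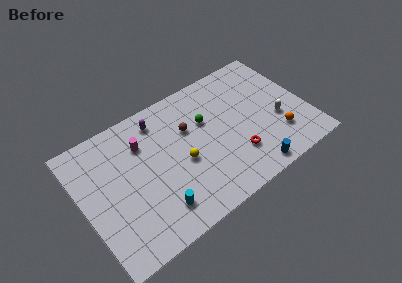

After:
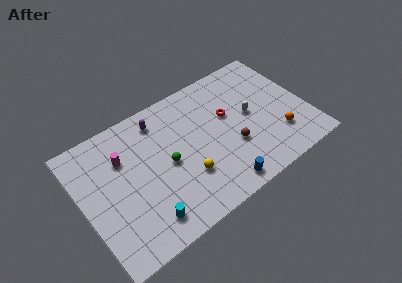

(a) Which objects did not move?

the purple capsule and the orange sphere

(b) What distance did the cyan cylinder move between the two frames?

0.9

The cyan cylinder was near (4.8, 2.0) before and (3.9, 1.7) after, so it travelled √(0.9² + 0.3²) ≈ 0.9 units.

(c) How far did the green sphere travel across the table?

3.6

The green sphere moved from about (9.3, 6.4) to (6.1, 4.8), a distance of √(3.2² + 1.6²) ≈ 3.6.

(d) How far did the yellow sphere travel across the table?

1.2

From (7.1, 4.3) to (7.2, 3.1), the yellow sphere covered √(0.1² + 1.2²) ≈ 1.2 units.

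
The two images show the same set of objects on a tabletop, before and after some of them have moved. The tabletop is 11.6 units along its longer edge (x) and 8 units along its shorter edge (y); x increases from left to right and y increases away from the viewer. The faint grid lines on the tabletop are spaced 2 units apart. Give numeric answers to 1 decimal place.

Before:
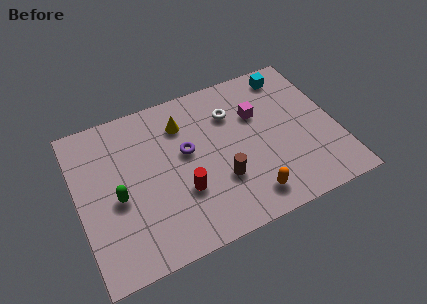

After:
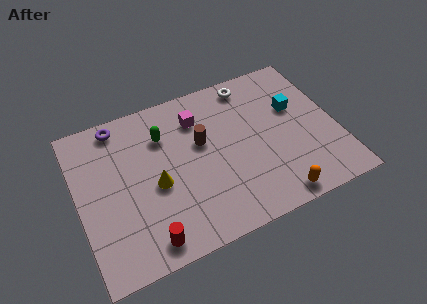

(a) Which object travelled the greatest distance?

the purple torus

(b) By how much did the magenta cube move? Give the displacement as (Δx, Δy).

(-2.6, 0.8)

From the two frames, the magenta cube sits at roughly (8.2, 5.3) before and (5.6, 6.1) after.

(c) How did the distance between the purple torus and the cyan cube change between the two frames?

+2.6

They were about 5.5 units apart before and 8.1 after — 2.6 units further apart.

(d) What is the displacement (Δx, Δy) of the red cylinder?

(-1.8, -1.7)

The red cylinder started near (4.5, 2.7) and ended near (2.7, 1.0).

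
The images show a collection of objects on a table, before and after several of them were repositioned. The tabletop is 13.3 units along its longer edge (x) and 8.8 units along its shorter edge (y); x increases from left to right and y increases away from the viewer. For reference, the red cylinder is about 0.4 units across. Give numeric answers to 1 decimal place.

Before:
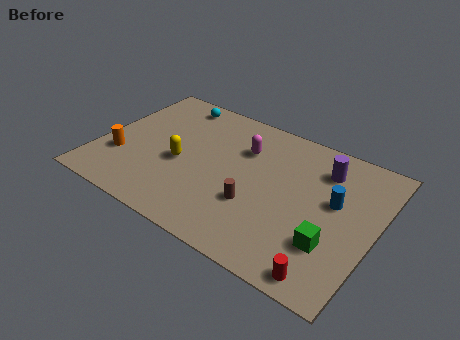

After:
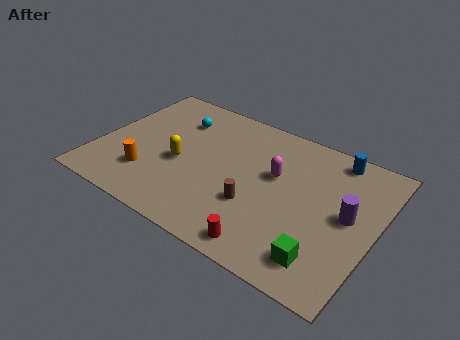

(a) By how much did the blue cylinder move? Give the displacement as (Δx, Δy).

(-0.4, 2.7)

The blue cylinder started near (11.3, 5.1) and ended near (10.9, 7.8).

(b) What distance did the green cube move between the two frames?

1.0

From (11.5, 2.6) to (11.3, 1.6), the green cube covered √(0.2² + 1.0²) ≈ 1.0 units.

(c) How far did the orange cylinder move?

1.6

From (1.2, 2.8) to (2.7, 2.3), the orange cylinder covered √(1.5² + 0.5²) ≈ 1.6 units.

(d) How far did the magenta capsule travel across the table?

1.9

The magenta capsule moved from about (6.7, 6.2) to (8.4, 5.3), a distance of √(1.7² + 0.9²) ≈ 1.9.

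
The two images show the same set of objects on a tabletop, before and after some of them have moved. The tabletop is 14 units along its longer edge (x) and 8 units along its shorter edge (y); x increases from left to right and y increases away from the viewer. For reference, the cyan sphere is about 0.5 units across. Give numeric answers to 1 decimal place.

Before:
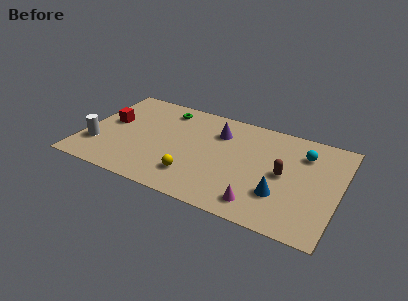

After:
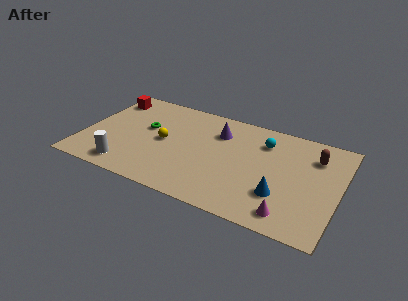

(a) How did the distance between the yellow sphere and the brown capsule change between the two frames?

+3.2

Before: roughly 5.1 units apart; after: 8.3. That's 3.2 units further apart.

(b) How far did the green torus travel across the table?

2.2

From (4.1, 6.7) to (3.3, 4.7), the green torus covered √(0.8² + 2.0²) ≈ 2.2 units.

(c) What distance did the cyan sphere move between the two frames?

2.2

The cyan sphere was near (11.9, 6.0) before and (9.7, 6.1) after, so it travelled √(2.2² + 0.1²) ≈ 2.2 units.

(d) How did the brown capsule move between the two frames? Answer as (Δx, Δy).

(1.5, 2.0)

The brown capsule was at about (11.0, 4.0) and moved to about (12.5, 6.0).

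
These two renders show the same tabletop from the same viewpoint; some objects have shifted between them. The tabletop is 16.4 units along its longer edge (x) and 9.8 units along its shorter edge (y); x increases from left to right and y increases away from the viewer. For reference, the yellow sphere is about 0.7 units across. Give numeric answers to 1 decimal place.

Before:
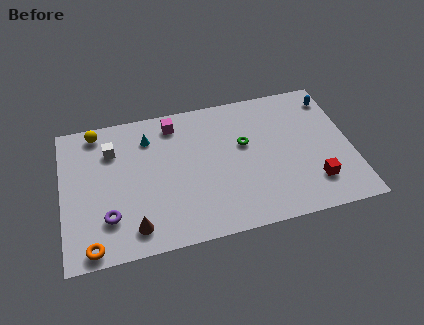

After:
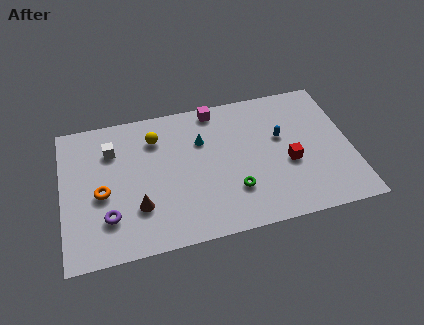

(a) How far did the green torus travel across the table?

3.2

From (10.4, 5.9) to (9.6, 2.8), the green torus covered √(0.8² + 3.1²) ≈ 3.2 units.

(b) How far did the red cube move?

2.1

The red cube moved from about (14.1, 2.3) to (12.8, 4.0), a distance of √(1.3² + 1.7²) ≈ 2.1.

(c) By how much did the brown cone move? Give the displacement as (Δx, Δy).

(0.3, 1.3)

The brown cone was at about (3.9, 1.6) and moved to about (4.2, 2.9).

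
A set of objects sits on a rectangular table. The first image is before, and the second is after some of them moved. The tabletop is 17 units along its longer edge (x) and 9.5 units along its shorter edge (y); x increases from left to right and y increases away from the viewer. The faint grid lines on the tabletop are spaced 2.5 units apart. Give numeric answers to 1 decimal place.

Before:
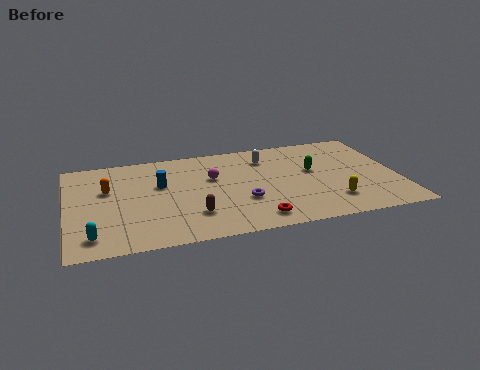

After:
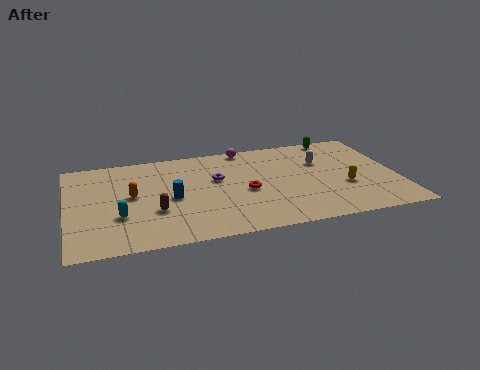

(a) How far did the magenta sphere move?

3.3

The magenta sphere was near (7.5, 6.0) before and (9.4, 8.7) after, so it travelled √(1.9² + 2.7²) ≈ 3.3 units.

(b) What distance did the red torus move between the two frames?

2.8

From (9.4, 1.4) to (9.1, 4.2), the red torus covered √(0.3² + 2.8²) ≈ 2.8 units.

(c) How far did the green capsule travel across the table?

3.6

The green capsule was near (12.7, 5.5) before and (14.3, 8.7) after, so it travelled √(1.6² + 3.2²) ≈ 3.6 units.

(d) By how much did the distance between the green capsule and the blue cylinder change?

+2.1

Before: roughly 7.9 units apart; after: 10.0. That's 2.1 units further apart.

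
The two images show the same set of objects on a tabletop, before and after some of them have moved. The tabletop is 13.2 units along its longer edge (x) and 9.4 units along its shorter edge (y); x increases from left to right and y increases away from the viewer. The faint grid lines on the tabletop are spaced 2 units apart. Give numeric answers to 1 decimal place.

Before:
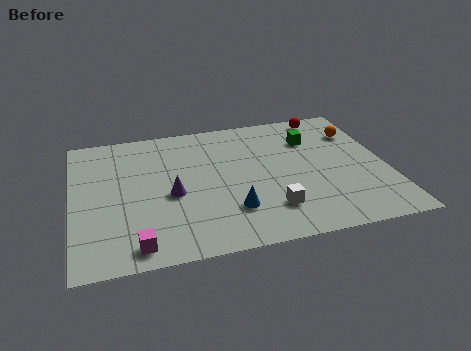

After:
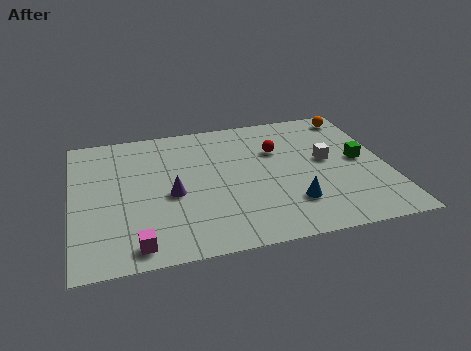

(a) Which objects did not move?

the purple cone and the magenta cube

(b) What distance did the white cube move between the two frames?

3.9

The white cube moved from about (8.1, 2.2) to (10.7, 5.1), a distance of √(2.6² + 2.9²) ≈ 3.9.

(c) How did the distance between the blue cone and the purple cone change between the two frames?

+2.3

The distance was about 2.9 in the first image and 5.2 in the second, so they moved 2.3 units further apart.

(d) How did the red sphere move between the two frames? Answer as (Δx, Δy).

(-2.3, -2.1)

The red sphere was at about (11.0, 8.4) and moved to about (8.7, 6.3).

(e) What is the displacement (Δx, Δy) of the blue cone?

(2.5, -0.1)

From the two frames, the blue cone sits at roughly (6.5, 2.5) before and (9.0, 2.4) after.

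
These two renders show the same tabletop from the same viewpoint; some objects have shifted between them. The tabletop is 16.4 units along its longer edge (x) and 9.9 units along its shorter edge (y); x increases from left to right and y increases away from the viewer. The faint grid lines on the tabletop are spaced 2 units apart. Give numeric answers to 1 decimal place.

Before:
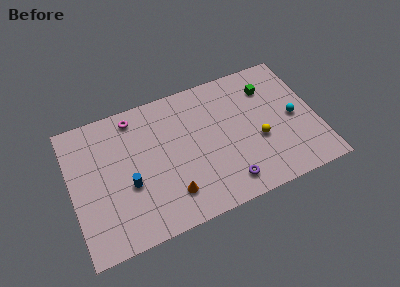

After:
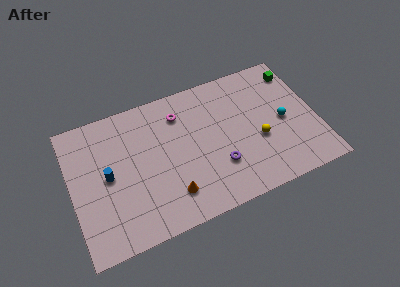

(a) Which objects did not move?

the orange cone and the yellow sphere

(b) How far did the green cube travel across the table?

2.1

The green cube was near (13.5, 7.5) before and (15.5, 8.1) after, so it travelled √(2.0² + 0.6²) ≈ 2.1 units.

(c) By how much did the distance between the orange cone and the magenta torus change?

-1.0

The distance was about 6.6 in the first image and 5.6 in the second, so they moved 1.0 units closer together.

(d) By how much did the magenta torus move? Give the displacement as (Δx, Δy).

(3.0, -0.9)

From the two frames, the magenta torus sits at roughly (4.5, 8.6) before and (7.5, 7.7) after.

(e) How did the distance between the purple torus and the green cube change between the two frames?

+0.9

Before: roughly 6.9 units apart; after: 7.8. That's 0.9 units further apart.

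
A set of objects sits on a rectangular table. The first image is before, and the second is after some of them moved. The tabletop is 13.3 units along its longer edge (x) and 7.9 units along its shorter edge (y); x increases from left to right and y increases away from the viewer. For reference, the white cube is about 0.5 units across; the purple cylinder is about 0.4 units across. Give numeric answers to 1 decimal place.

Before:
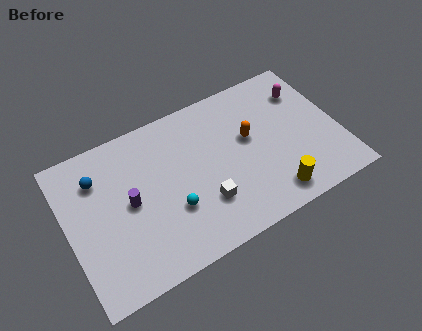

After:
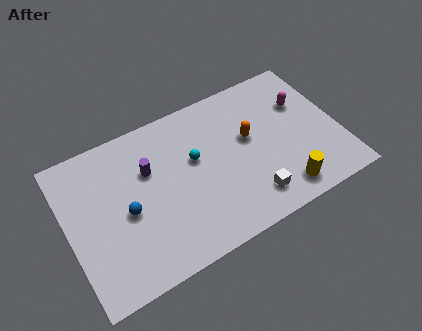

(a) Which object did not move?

the orange capsule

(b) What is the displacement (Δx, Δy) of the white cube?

(2.2, -0.8)

From the two frames, the white cube sits at roughly (6.4, 2.3) before and (8.6, 1.5) after.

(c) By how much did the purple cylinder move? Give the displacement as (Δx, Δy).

(1.1, 1.2)

The purple cylinder was at about (3.0, 4.0) and moved to about (4.1, 5.2).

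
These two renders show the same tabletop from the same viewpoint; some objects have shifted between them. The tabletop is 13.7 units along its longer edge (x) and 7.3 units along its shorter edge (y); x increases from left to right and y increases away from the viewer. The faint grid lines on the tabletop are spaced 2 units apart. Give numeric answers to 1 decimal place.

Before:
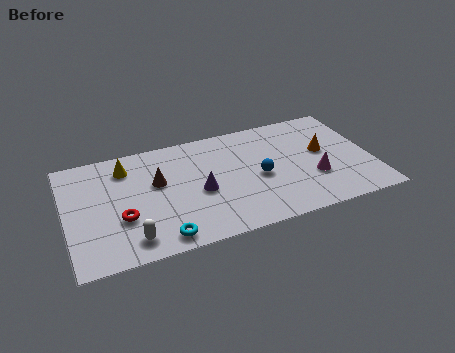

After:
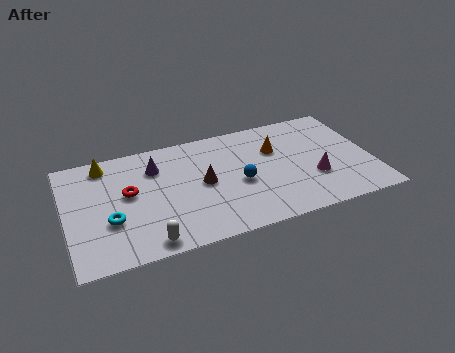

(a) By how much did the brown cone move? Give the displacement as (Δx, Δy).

(2.0, -0.7)

The brown cone started near (4.1, 4.4) and ended near (6.1, 3.7).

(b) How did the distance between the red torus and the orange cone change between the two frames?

-2.6

Before: roughly 9.3 units apart; after: 6.7. That's 2.6 units closer together.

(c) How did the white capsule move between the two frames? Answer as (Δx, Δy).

(0.7, -0.4)

The white capsule was at about (2.7, 1.2) and moved to about (3.4, 0.8).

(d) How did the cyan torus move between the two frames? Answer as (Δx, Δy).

(-2.1, 1.7)

The cyan torus started near (4.0, 0.9) and ended near (1.9, 2.6).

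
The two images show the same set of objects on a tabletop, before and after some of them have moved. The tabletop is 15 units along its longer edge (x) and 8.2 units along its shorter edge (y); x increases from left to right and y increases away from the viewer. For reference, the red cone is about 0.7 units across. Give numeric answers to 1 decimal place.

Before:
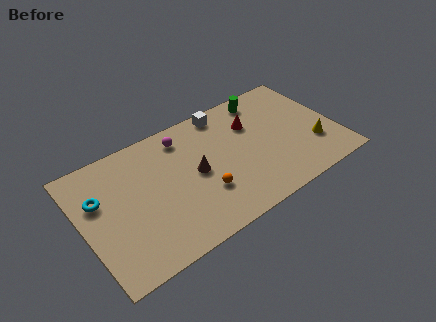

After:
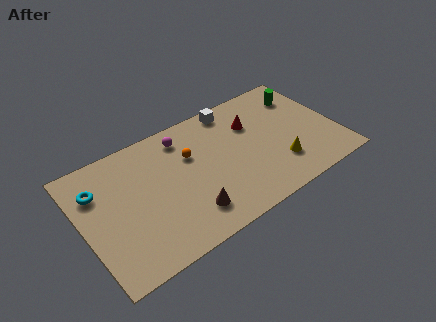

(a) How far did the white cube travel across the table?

0.5

From (8.9, 7.3) to (9.4, 7.3), the white cube covered √(0.5² + 0.0²) ≈ 0.5 units.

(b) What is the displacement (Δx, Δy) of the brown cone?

(-0.8, -2.3)

The brown cone was at about (6.6, 4.1) and moved to about (5.8, 1.8).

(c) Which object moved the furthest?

the orange sphere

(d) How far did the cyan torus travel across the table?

0.6

From (1.1, 5.3) to (1.1, 5.9), the cyan torus covered √(0.0² + 0.6²) ≈ 0.6 units.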